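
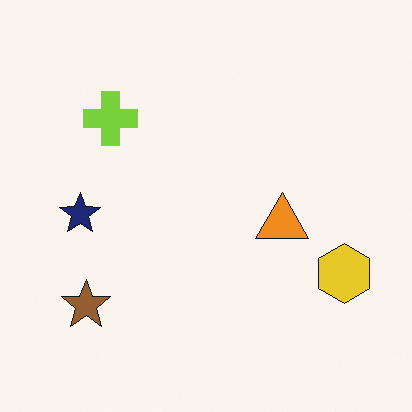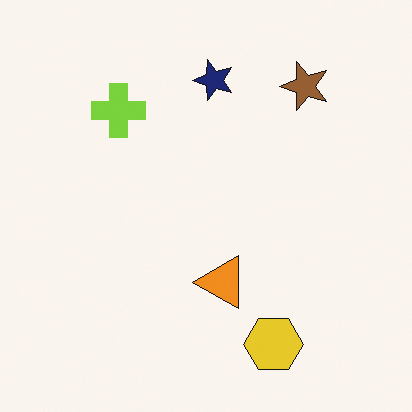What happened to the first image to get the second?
Transposed (reflected across the top-left ↔ bottom-right diagonal).

Shapes have swapped their row and column positions — what was in the top-right is now in the bottom-left — a diagonal reflection.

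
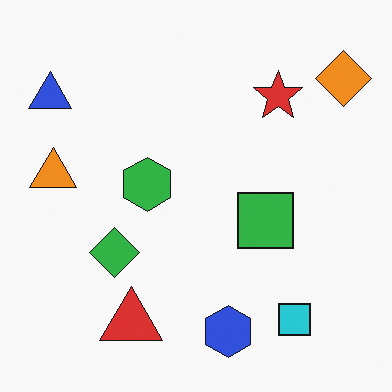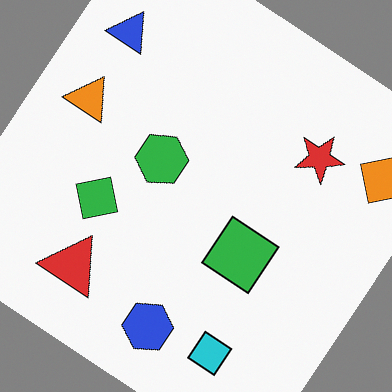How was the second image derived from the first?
Rotated clockwise by a large amount — several tens of degrees.

Every shape is tilted by the same angle and the image corners show triangular fill wedges — a whole-image rotation by a non-right angle.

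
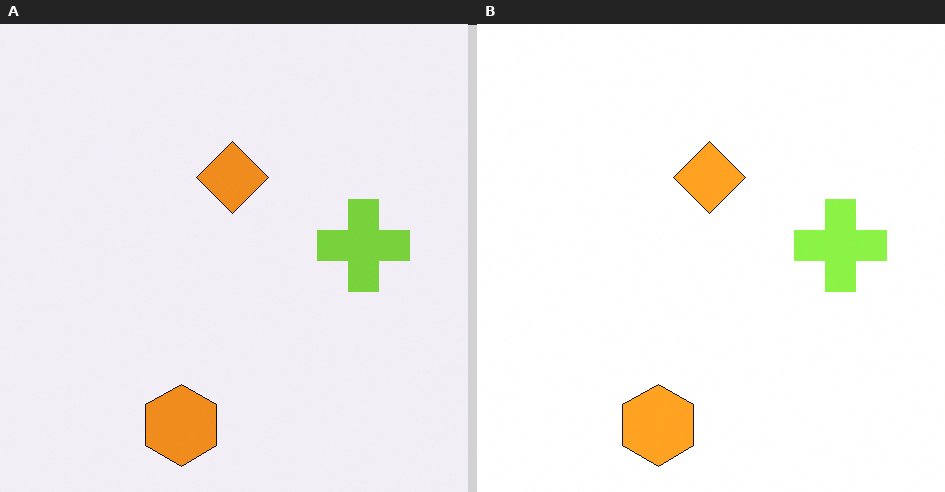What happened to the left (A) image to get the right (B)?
It was slightly brightened.

Every pixel — background and shapes alike — is uniformly brightened.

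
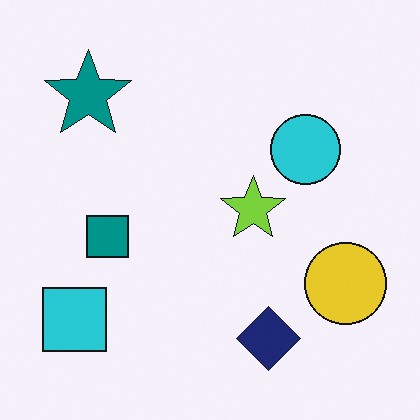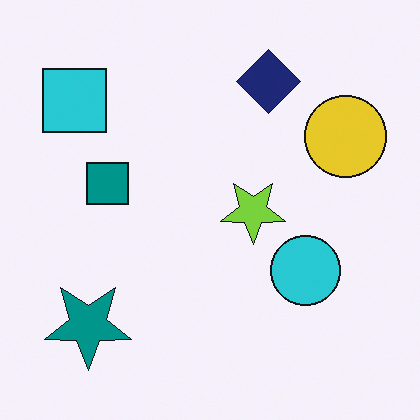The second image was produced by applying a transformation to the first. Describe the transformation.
This is the original image flipped vertically (top ↔ bottom).

The navy diamond is in the bottom of the first image and the top of the second — shapes on opposite sides of the horizontal midline have swapped in a mirror flip.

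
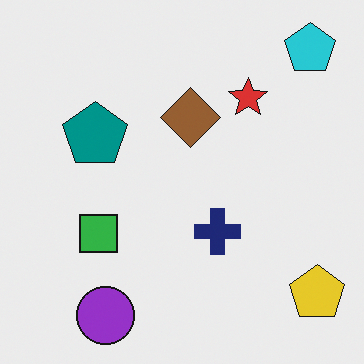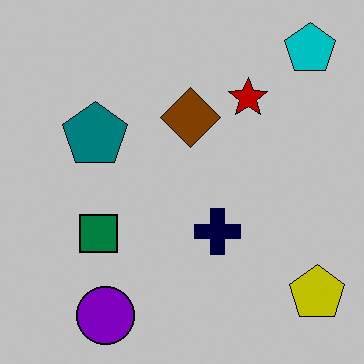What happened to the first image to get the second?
The transformation is: heavily posterized to just a handful of flat colors.

Each flat color has snapped to a coarser quantized level — most visibly, the near-white background has dropped to a flat grey.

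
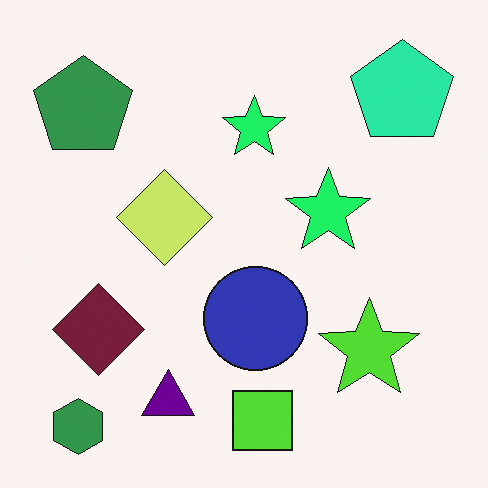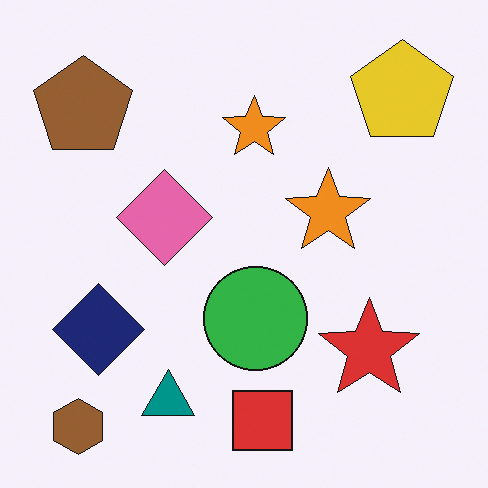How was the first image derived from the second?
Hue-shifted noticeably.

Every shape's color has rotated by the same amount around the hue wheel — a uniform hue shift.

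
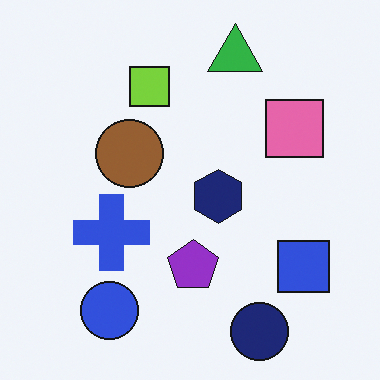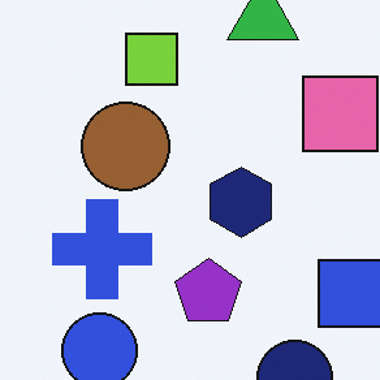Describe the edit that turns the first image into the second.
The second image is the first cropped slightly and scaled back up.

The visible shapes are larger and the field of view is narrower; shapes near the original edges may be partly or wholly outside the frame — a crop-and-rescale.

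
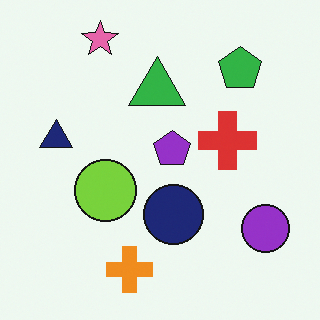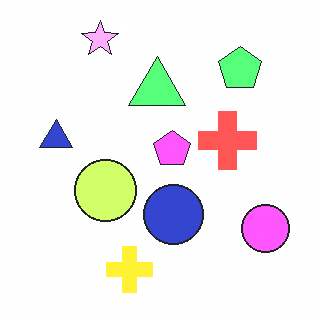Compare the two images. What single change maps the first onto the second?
The second image is the first brightened a lot.

Every pixel — background and shapes alike — is uniformly brightened.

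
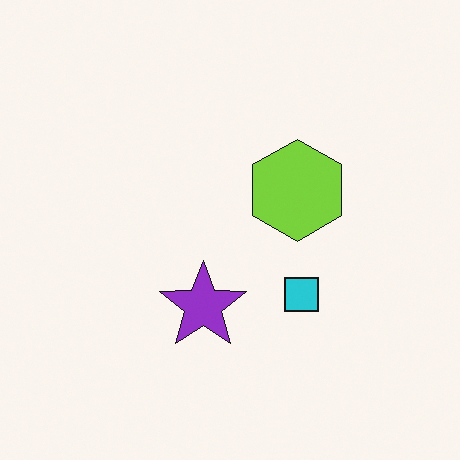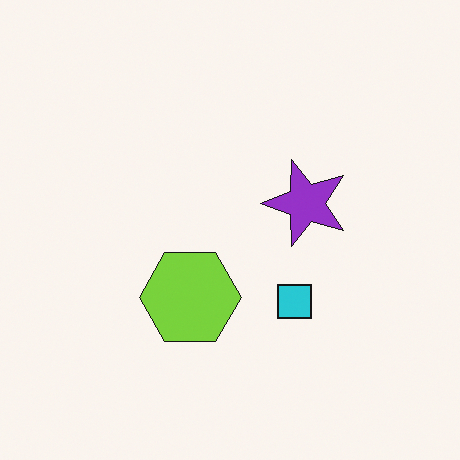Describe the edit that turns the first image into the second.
This is the original image transposed (reflected across the top-left ↔ bottom-right diagonal).

Shapes have swapped their row and column positions — what was in the top-right is now in the bottom-left — a diagonal reflection.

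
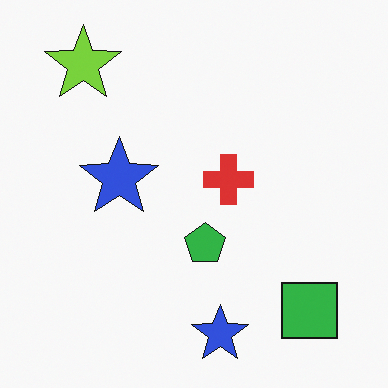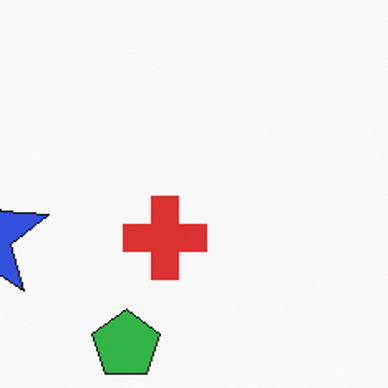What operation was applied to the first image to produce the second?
This is the original image cropped tightly and scaled back up.

The visible shapes are larger and the field of view is narrower; shapes near the original edges may be partly or wholly outside the frame — a crop-and-rescale.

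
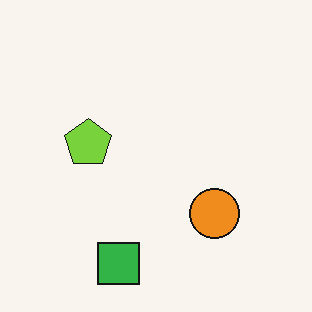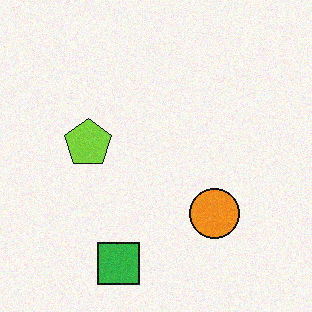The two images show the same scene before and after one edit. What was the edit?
The second image is the first degraded with subtle gaussian noise.

Random speckle covers the whole image, including the flat background.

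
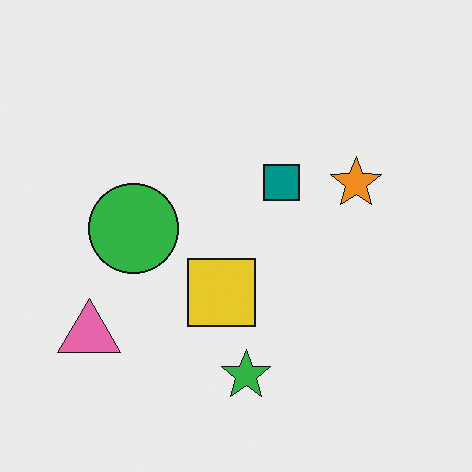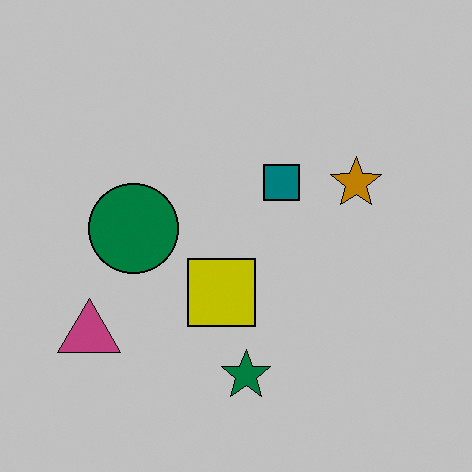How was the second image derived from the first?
The second image is the first heavily posterized to just a handful of flat colors.

Each flat color has snapped to a coarser quantized level — most visibly, the near-white background has dropped to a flat grey.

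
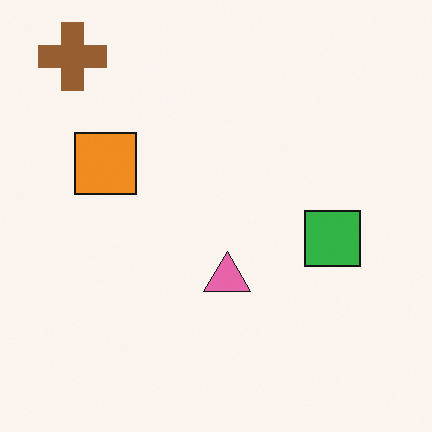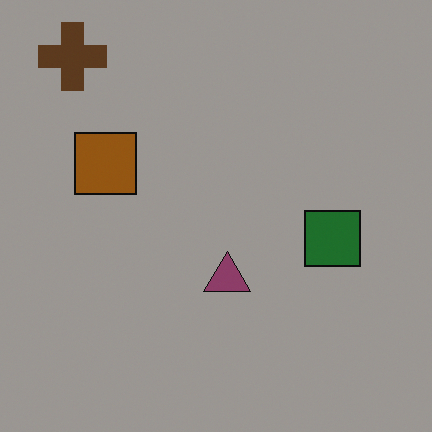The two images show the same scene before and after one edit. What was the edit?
It was noticeably darkened.

Every pixel — background and shapes alike — is uniformly darkened.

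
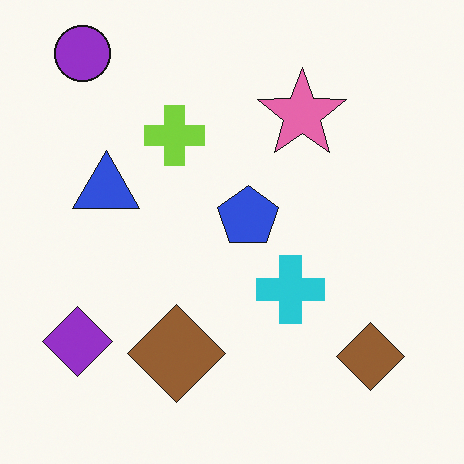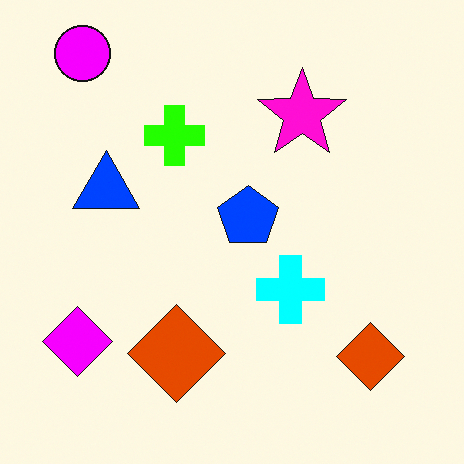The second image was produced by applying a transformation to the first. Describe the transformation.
The second image is the first heavily oversaturated.

All colors are more vivid — a global saturation change.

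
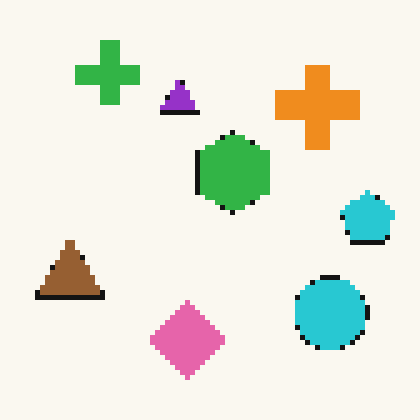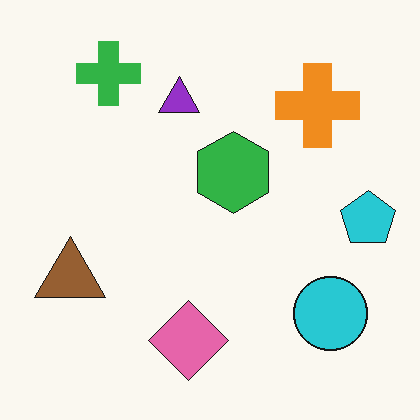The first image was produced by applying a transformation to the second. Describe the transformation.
The transformation is: lightly pixelated (a mild mosaic effect).

Shapes are reduced to large square blocks; fine edges and outlines are lost — a downscale-then-upscale (mosaic) effect.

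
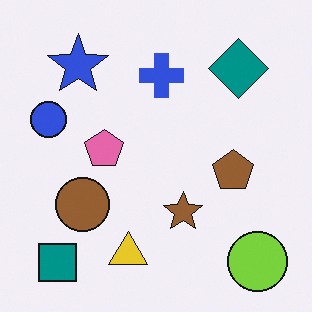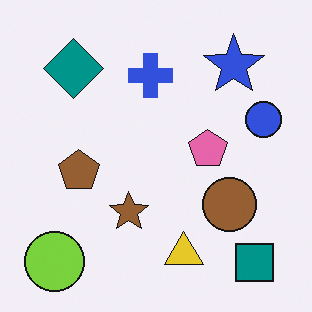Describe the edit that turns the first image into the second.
This is the original image flipped horizontally (left ↔ right).

The blue circle is in the left of the first image and the right of the second — shapes on opposite sides of the vertical midline have swapped in a mirror flip.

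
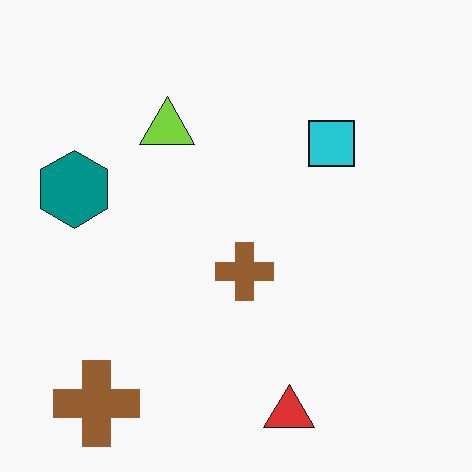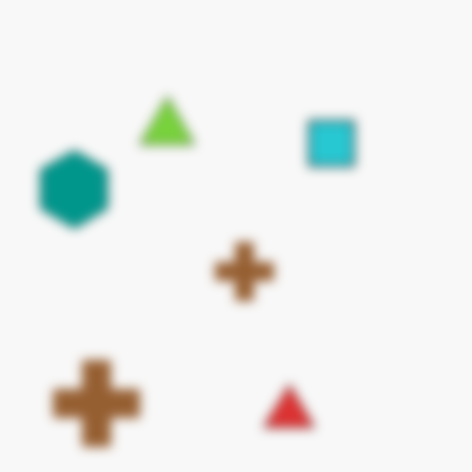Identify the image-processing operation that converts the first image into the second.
This is the original image strongly gaussian-blurred.

Shape edges and outlines are uniformly softened across the whole image.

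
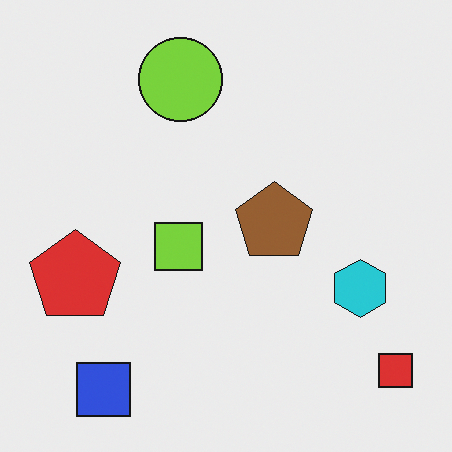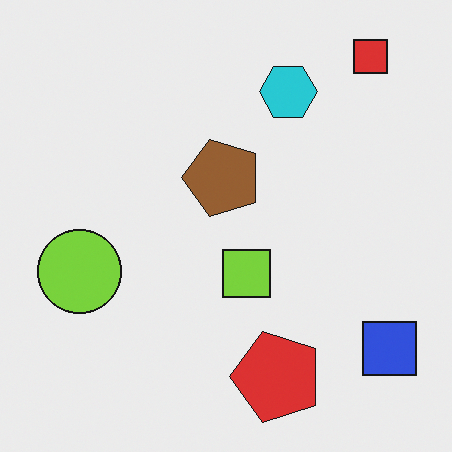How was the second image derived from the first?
The image was rotated 90° counter-clockwise.

The red square sits in the bottom-right of the first image and the top-right of the second — consistent with a whole-image 90° counter-clockwise rotation.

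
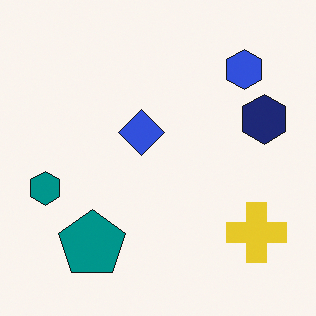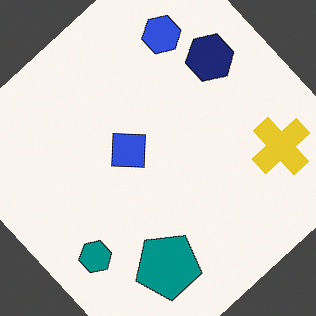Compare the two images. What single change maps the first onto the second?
The transformation is: rotated counter-clockwise by a large amount — several tens of degrees.

Every shape is tilted by the same angle and the image corners show triangular fill wedges — a whole-image rotation by a non-right angle.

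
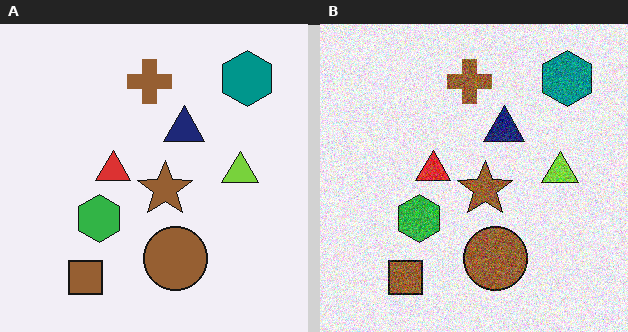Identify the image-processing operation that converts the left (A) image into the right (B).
Degraded with strong gaussian noise.

Random speckle covers the whole image, including the flat background.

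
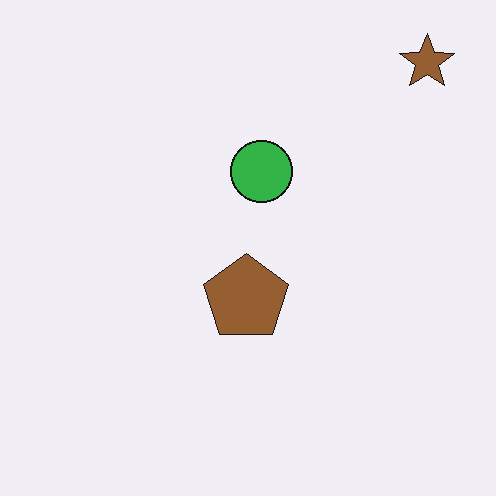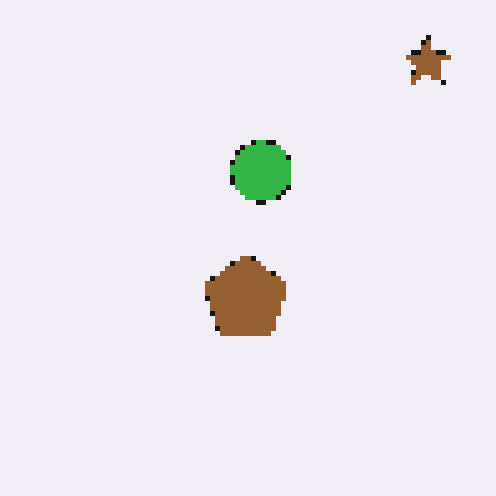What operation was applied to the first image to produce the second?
The second image is the first lightly pixelated (a mild mosaic effect).

Shapes are reduced to large square blocks; fine edges and outlines are lost — a downscale-then-upscale (mosaic) effect.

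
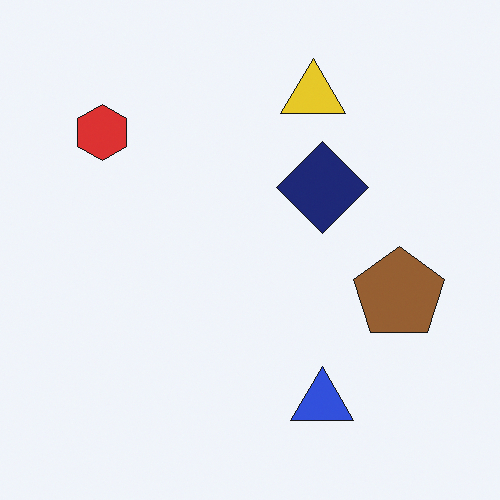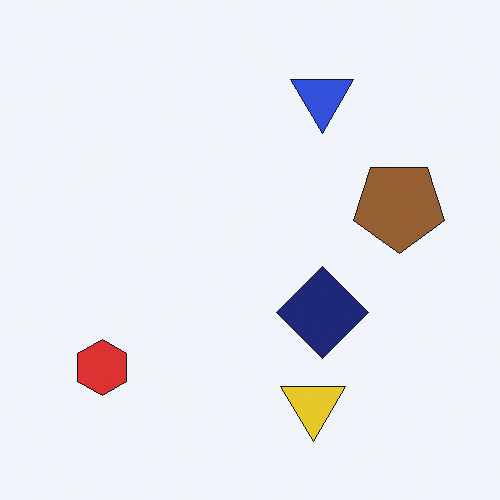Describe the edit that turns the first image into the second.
The image was flipped vertically (top ↔ bottom).

The yellow triangle is in the top of the first image and the bottom of the second — shapes on opposite sides of the horizontal midline have swapped in a mirror flip.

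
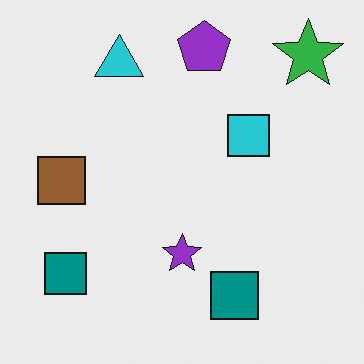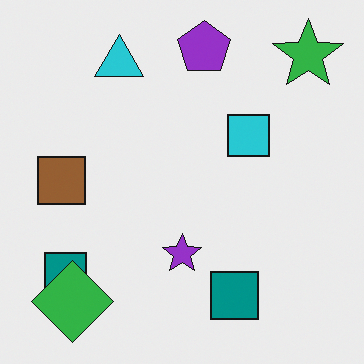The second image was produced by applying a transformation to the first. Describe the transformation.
This is the original image overlaid with an additional green diamond.

A green diamond appears in the second image that is absent from the first.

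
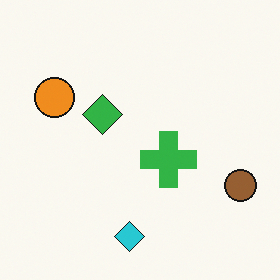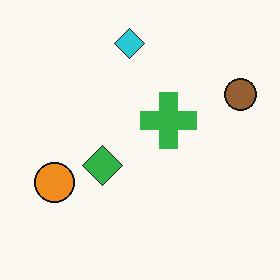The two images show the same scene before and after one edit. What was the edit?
It was flipped vertically (top ↔ bottom).

The cyan diamond is in the bottom of the first image and the top of the second — shapes on opposite sides of the horizontal midline have swapped in a mirror flip.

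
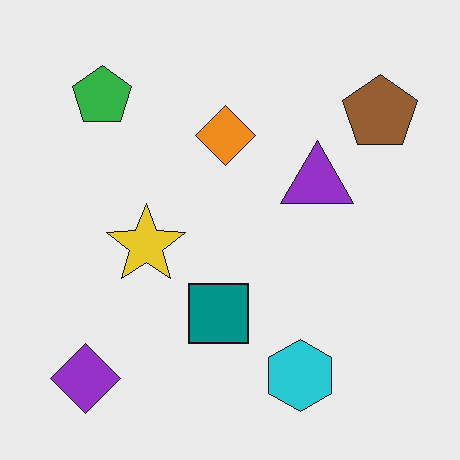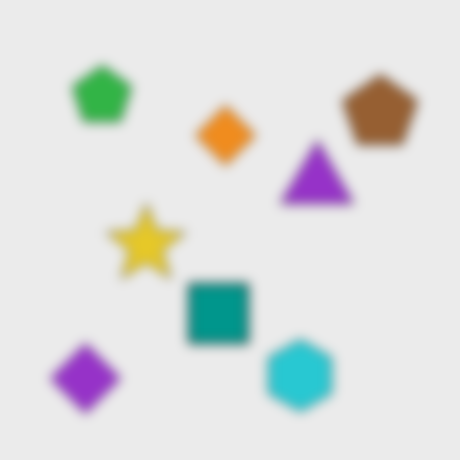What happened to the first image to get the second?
Strongly gaussian-blurred.

Shape edges and outlines are uniformly softened across the whole image.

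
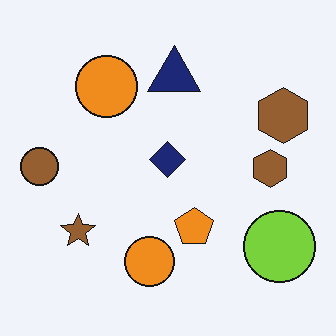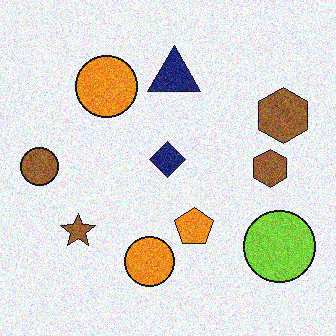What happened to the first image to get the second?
The second image is the first degraded with visible gaussian noise.

Random speckle covers the whole image, including the flat background.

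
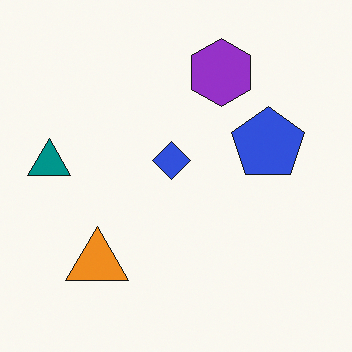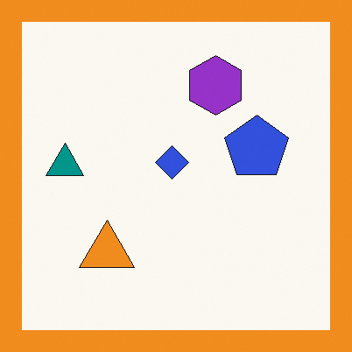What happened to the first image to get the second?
The second image is the first framed with a orange border.

A solid orange frame runs around the edge of the second image, with the content slightly shrunk inside it.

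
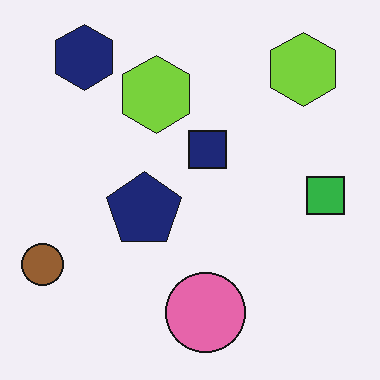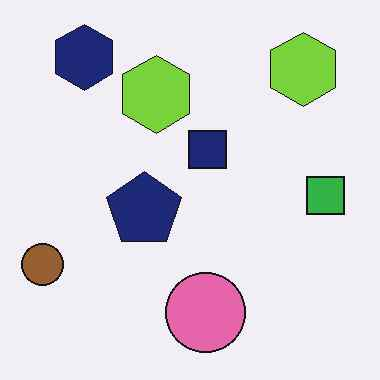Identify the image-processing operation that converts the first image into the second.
It was JPEG-compressed with visible artifacts.

Blocky 8×8 compression artifacts appear around shape edges and the flat background shows ringing — characteristic JPEG degradation.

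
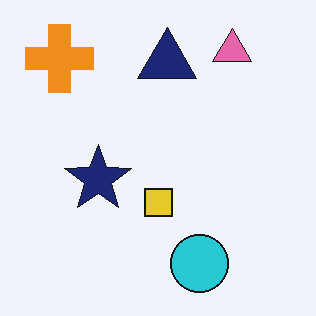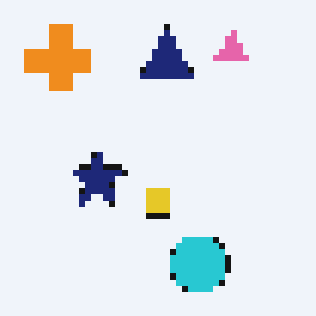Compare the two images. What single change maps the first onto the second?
The transformation is: moderately pixelated.

Shapes are reduced to large square blocks; fine edges and outlines are lost — a downscale-then-upscale (mosaic) effect.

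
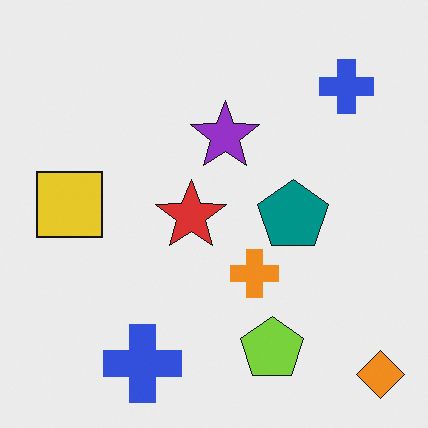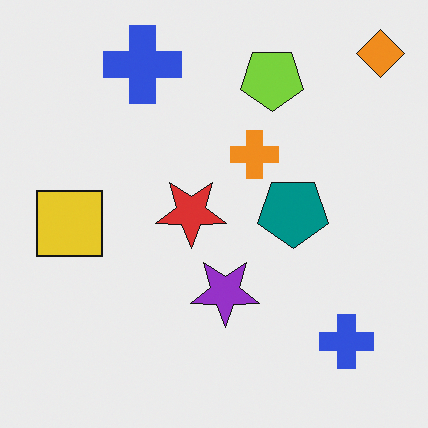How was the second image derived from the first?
The image was flipped vertically (top ↔ bottom).

The orange diamond is in the bottom-right of the first image and the top-right of the second — shapes on opposite sides of the horizontal midline have swapped in a mirror flip.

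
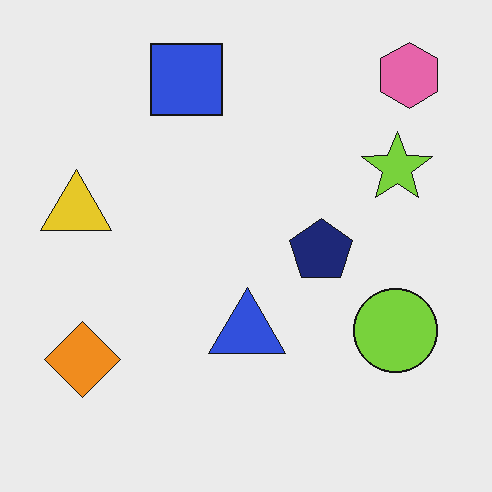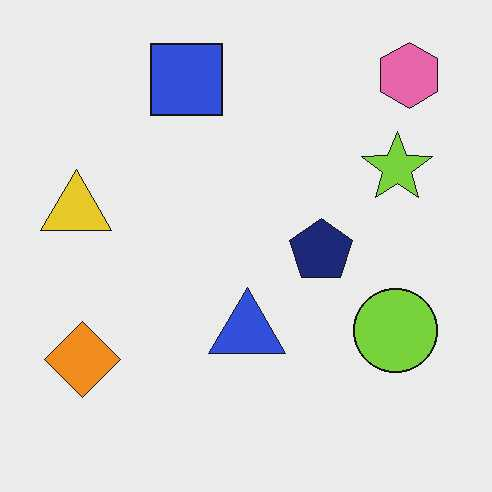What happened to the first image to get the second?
It was JPEG-compressed with visible artifacts.

Blocky 8×8 compression artifacts appear around shape edges and the flat background shows ringing — characteristic JPEG degradation.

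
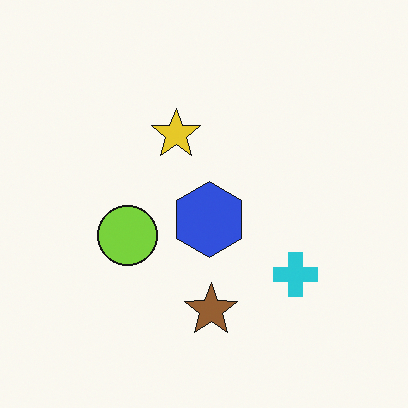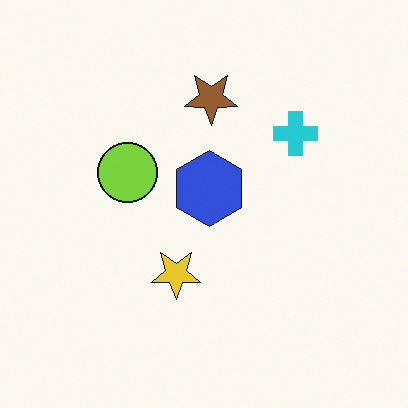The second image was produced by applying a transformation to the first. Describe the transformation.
It was flipped vertically (top ↔ bottom).

The brown star is in the bottom of the first image and the top of the second — shapes on opposite sides of the horizontal midline have swapped in a mirror flip.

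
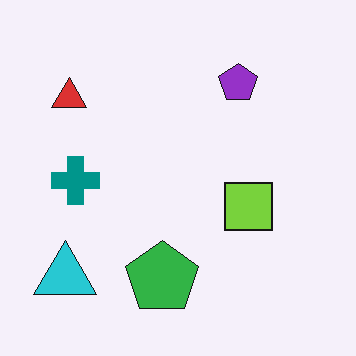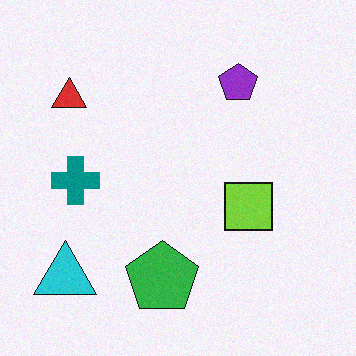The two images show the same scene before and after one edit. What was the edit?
The image was degraded with a light layer of grain.

Random speckle covers the whole image, including the flat background.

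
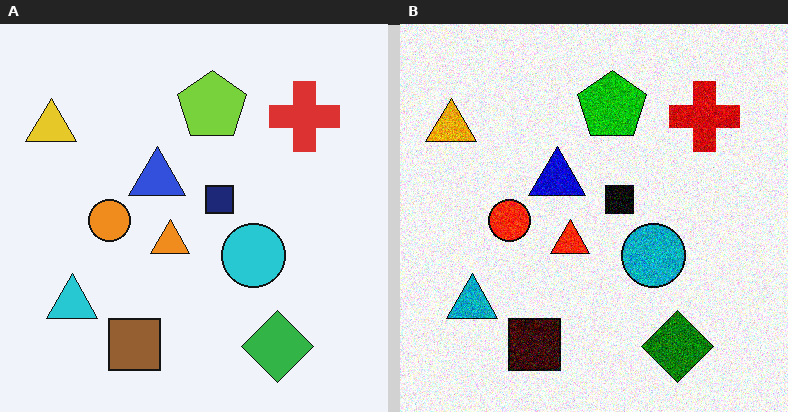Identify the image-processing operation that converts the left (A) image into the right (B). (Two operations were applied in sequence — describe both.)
Boosted in contrast, then degraded with heavy additive noise.

Tones are pushed away from mid-grey across the whole image — a global contrast change. Random speckle covers the whole image, including the flat background.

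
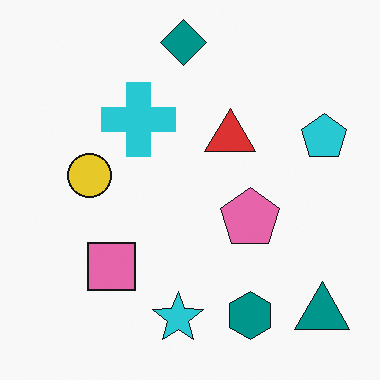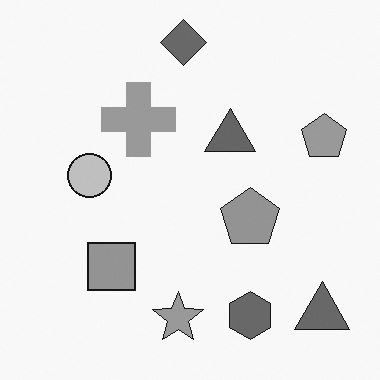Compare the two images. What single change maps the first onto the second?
It was converted to grayscale.

All color is removed — every shape is now a shade of grey.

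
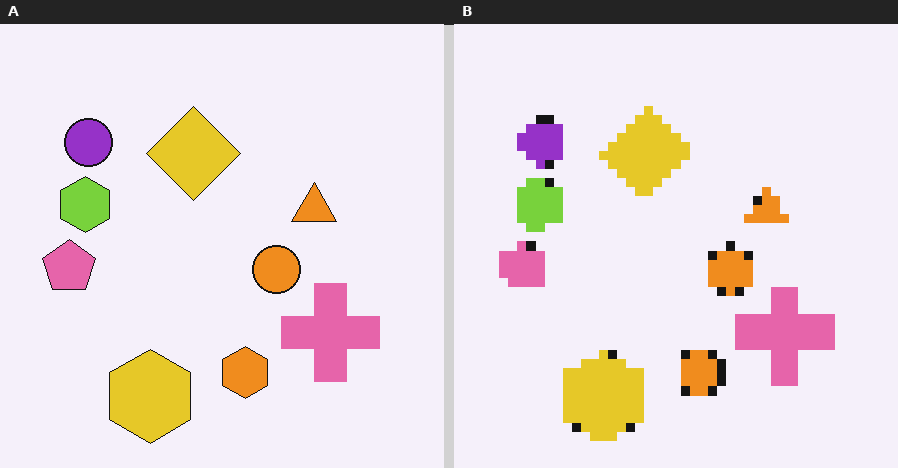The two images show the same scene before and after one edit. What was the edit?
The transformation is: coarsely pixelated.

Shapes are reduced to large square blocks; fine edges and outlines are lost — a downscale-then-upscale (mosaic) effect.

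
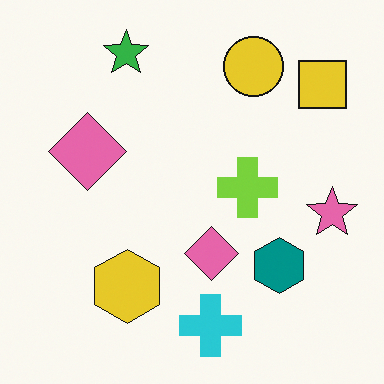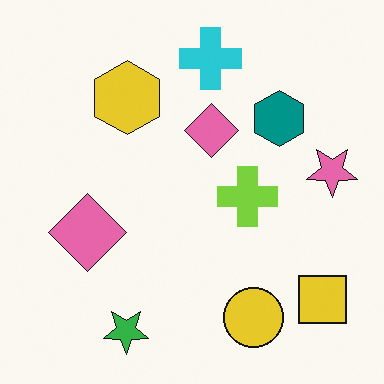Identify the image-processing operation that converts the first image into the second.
The image was flipped vertically (top ↔ bottom).

The green star is in the top-left of the first image and the bottom-left of the second — shapes on opposite sides of the horizontal midline have swapped in a mirror flip.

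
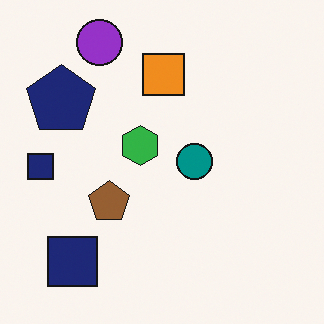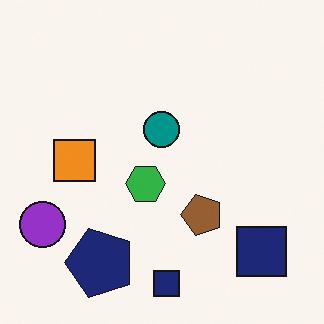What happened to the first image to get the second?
The second image is the first rotated 90° counter-clockwise.

The purple circle sits in the top-left of the first image and the bottom-left of the second — consistent with a whole-image 90° counter-clockwise rotation.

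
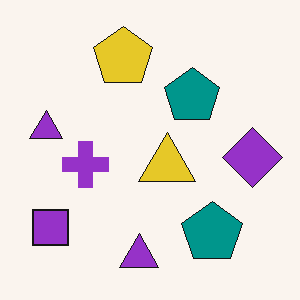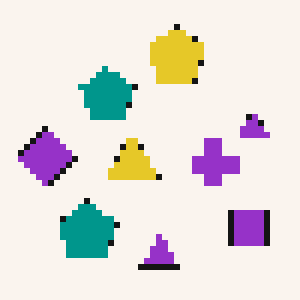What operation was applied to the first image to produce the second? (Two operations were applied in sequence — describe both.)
The transformation is: flipped horizontally (left ↔ right), then moderately pixelated.

The purple diamond is in the right of the first image and the left of the second — shapes on opposite sides of the vertical midline have swapped in a mirror flip. Shapes are reduced to large square blocks; fine edges and outlines are lost — a downscale-then-upscale (mosaic) effect.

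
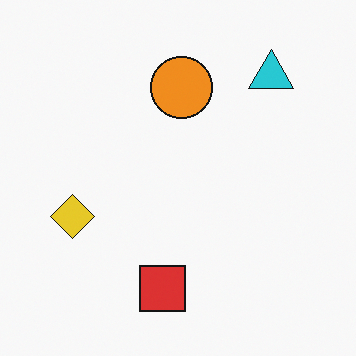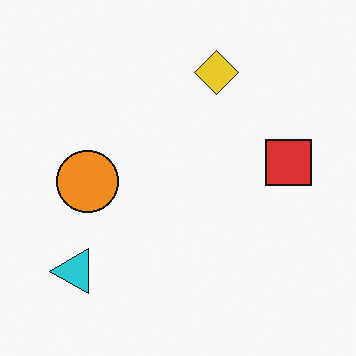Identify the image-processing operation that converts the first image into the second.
It was transposed (reflected across the top-left ↔ bottom-right diagonal).

Shapes have swapped their row and column positions — what was in the top-right is now in the bottom-left — a diagonal reflection.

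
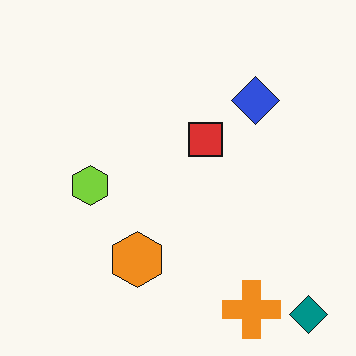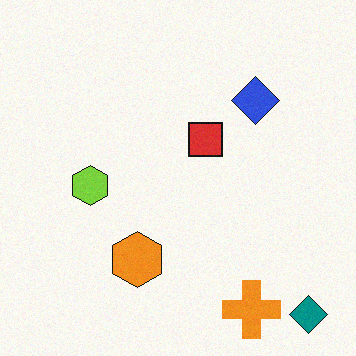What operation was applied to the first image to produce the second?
The image was degraded with a light layer of grain.

Random speckle covers the whole image, including the flat background.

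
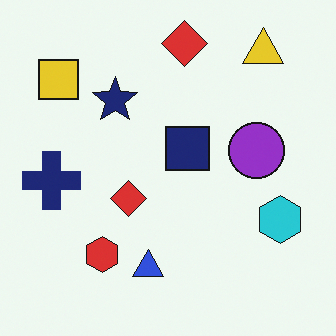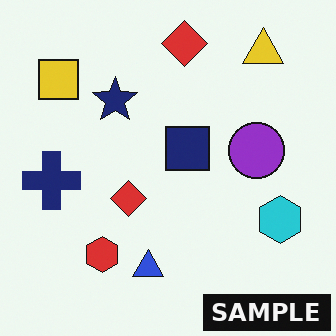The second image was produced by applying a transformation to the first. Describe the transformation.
The second image is the first watermarked with the text "SAMPLE" in the lower-right corner.

A dark label reading "SAMPLE" appears in the lower-right corner.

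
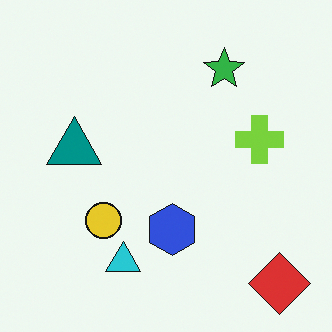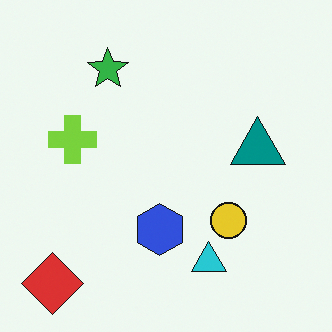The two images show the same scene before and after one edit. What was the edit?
This is the original image flipped horizontally (left ↔ right).

The red diamond is in the bottom-right of the first image and the bottom-left of the second — shapes on opposite sides of the vertical midline have swapped in a mirror flip.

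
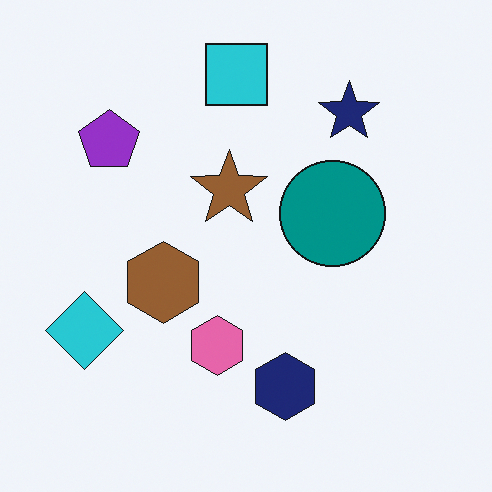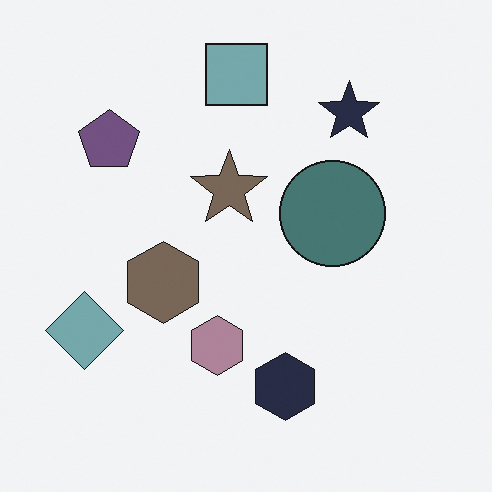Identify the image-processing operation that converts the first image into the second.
Made much more muted (saturation change).

All colors are more muted and greyish — a global saturation change.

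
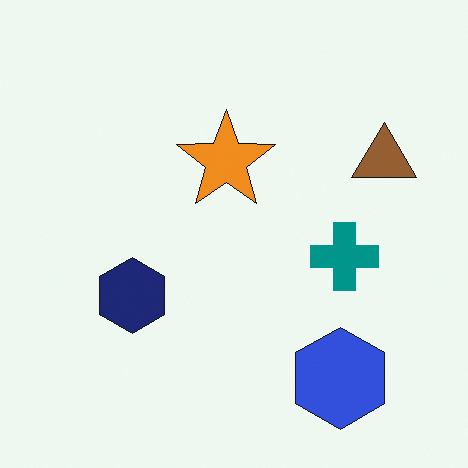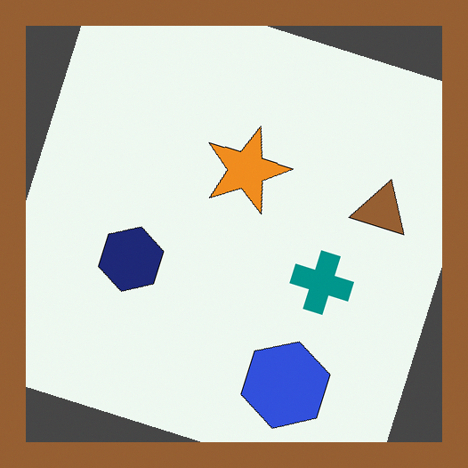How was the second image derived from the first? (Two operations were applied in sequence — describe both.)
It was rotated clockwise by a clearly visible amount, then framed with a brown border.

Every shape is tilted by the same angle and the image corners show triangular fill wedges — a whole-image rotation by a non-right angle. A solid brown frame runs around the edge of the second image, with the content slightly shrunk inside it.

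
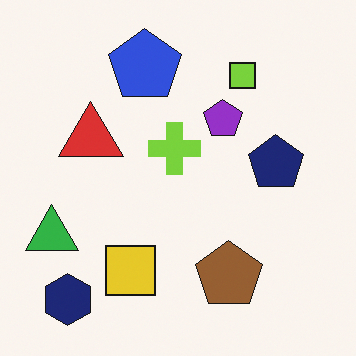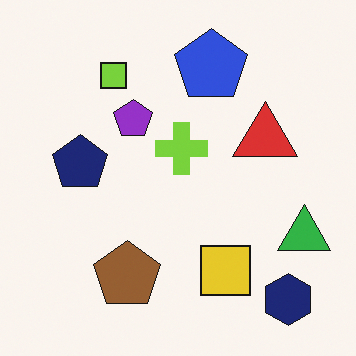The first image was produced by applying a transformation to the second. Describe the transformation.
The first image is the second flipped horizontally (left ↔ right).

The green triangle is in the right of the second image and the left of the first — shapes on opposite sides of the vertical midline have swapped in a mirror flip.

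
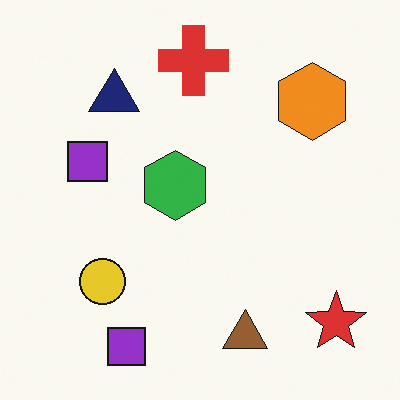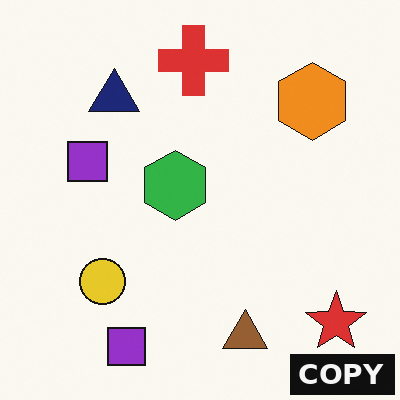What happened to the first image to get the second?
The second image is the first watermarked with the text "COPY" in the lower-right corner.

A dark label reading "COPY" appears in the lower-right corner.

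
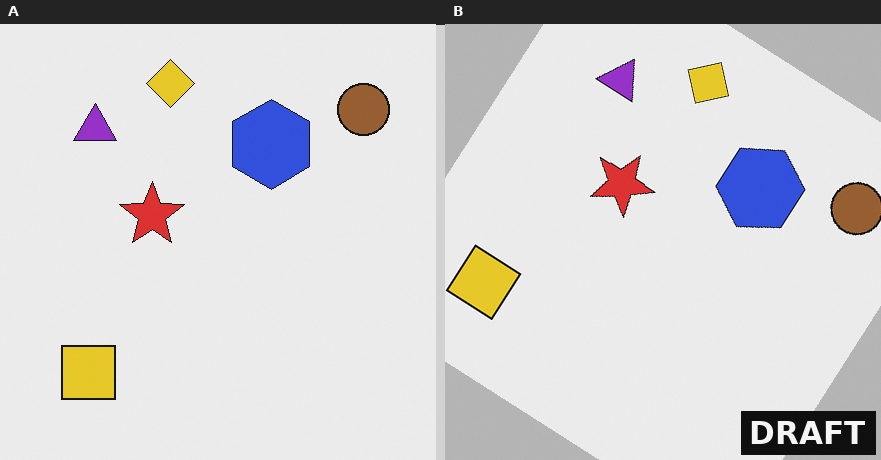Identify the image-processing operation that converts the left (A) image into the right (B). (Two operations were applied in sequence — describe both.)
Rotated clockwise by a large amount — several tens of degrees, then watermarked with the text "DRAFT" in the lower-right corner.

Every shape is tilted by the same angle and the image corners show triangular fill wedges — a whole-image rotation by a non-right angle. A dark label reading "DRAFT" appears in the lower-right corner.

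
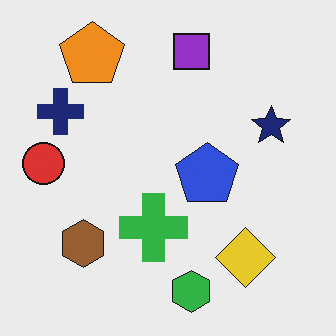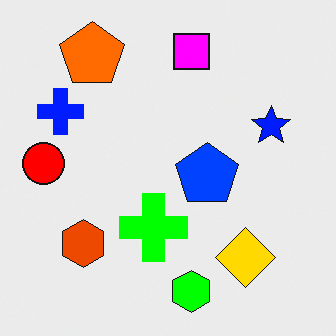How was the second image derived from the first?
The transformation is: made much more vivid (saturation change).

All colors are more vivid — a global saturation change.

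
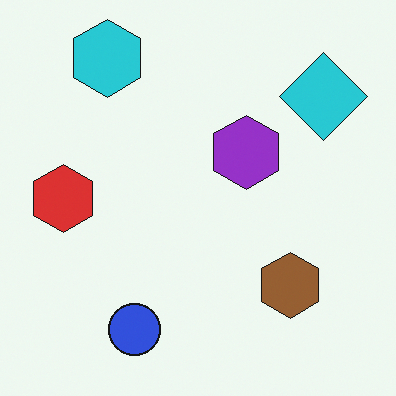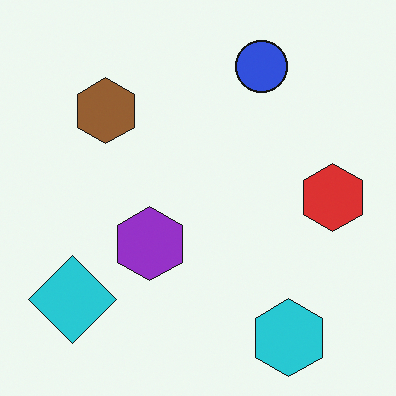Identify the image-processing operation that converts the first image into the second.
The transformation is: rotated 180°.

The cyan hexagon sits in the top-left of the first image and the bottom-right of the second — consistent with a whole-image 180° rotation.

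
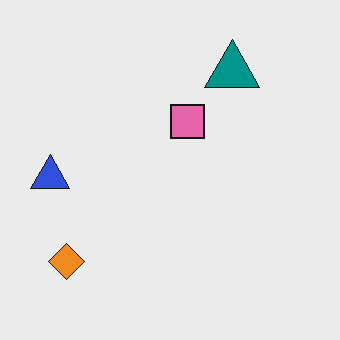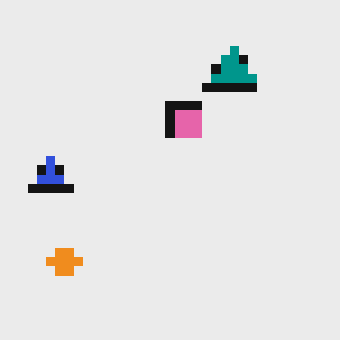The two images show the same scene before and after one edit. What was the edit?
The transformation is: coarsely pixelated.

Shapes are reduced to large square blocks; fine edges and outlines are lost — a downscale-then-upscale (mosaic) effect.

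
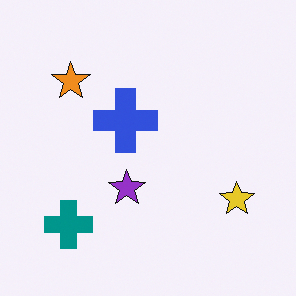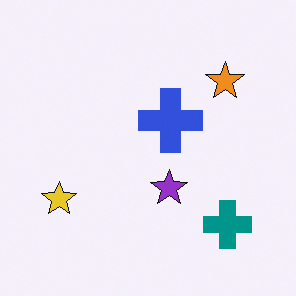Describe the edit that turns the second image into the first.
Flipped horizontally (left ↔ right).

The yellow star is in the bottom-left of the second image and the bottom-right of the first — shapes on opposite sides of the vertical midline have swapped in a mirror flip.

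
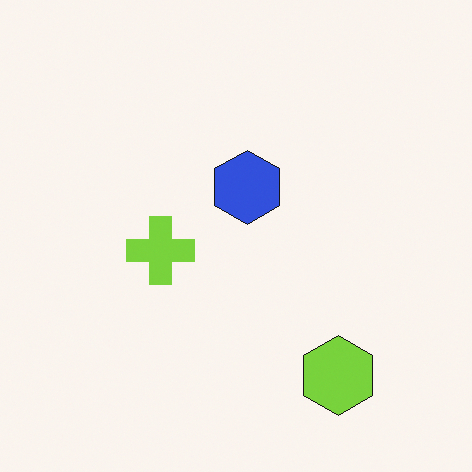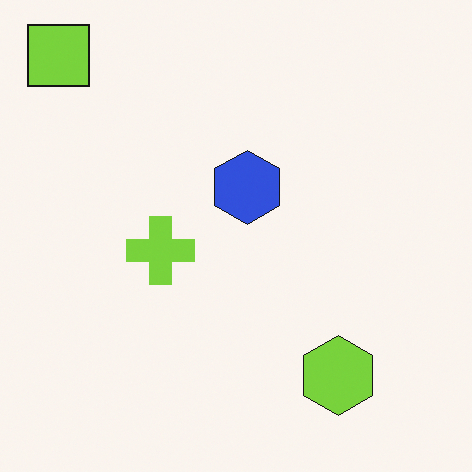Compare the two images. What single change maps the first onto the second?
This is the original image overlaid with an additional lime square.

A lime square appears in the second image that is absent from the first.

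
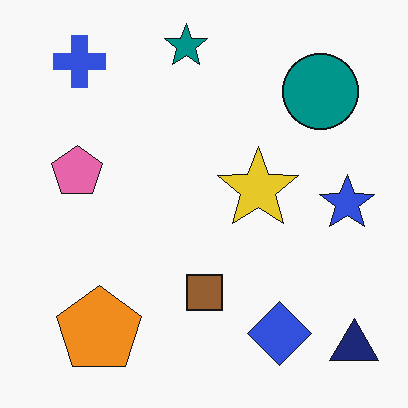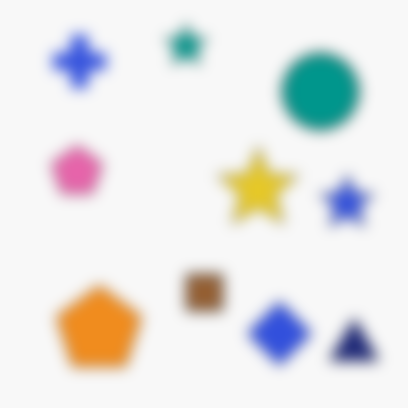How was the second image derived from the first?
It was strongly gaussian-blurred.

Shape edges and outlines are uniformly softened across the whole image.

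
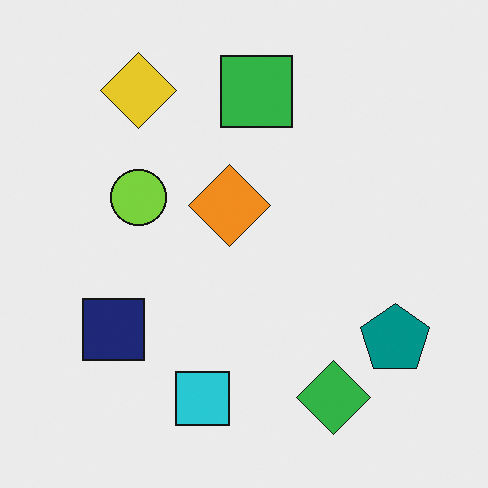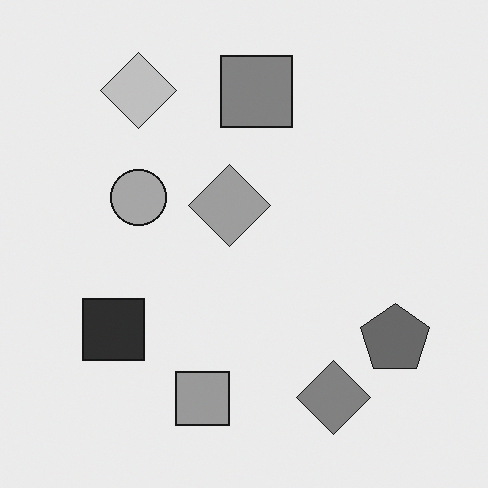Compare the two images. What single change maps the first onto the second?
The second image is the first converted to grayscale.

All color is removed — every shape is now a shade of grey.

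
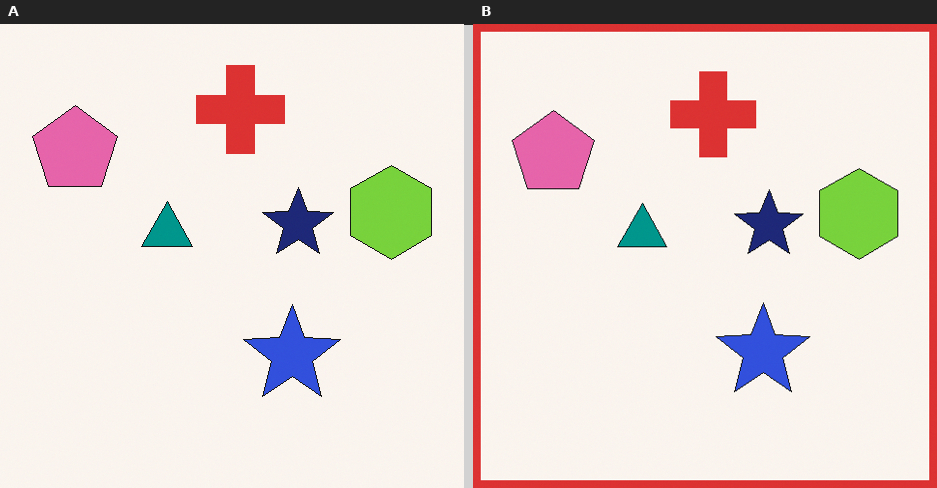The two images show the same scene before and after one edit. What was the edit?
It was framed with a red border.

A solid red frame runs around the edge of the right (B) image, with the content slightly shrunk inside it.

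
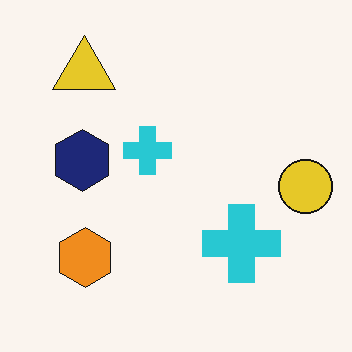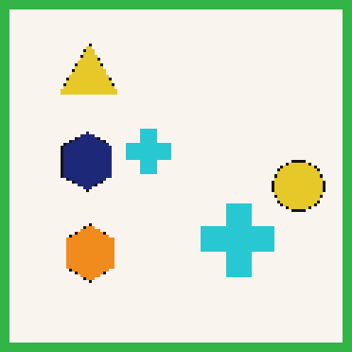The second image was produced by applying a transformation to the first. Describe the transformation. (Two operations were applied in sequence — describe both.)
Lightly pixelated (a mild mosaic effect), then framed with a green border.

Shapes are reduced to large square blocks; fine edges and outlines are lost — a downscale-then-upscale (mosaic) effect. A solid green frame runs around the edge of the second image, with the content slightly shrunk inside it.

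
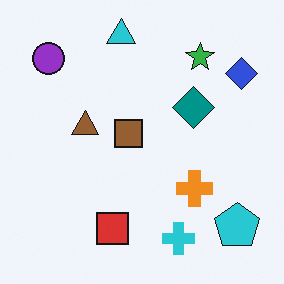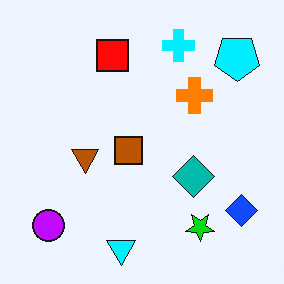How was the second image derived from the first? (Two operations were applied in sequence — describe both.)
Heavily oversaturated, then flipped vertically (top ↔ bottom).

All colors are more vivid — a global saturation change. The cyan triangle is in the top of the first image and the bottom of the second — shapes on opposite sides of the horizontal midline have swapped in a mirror flip.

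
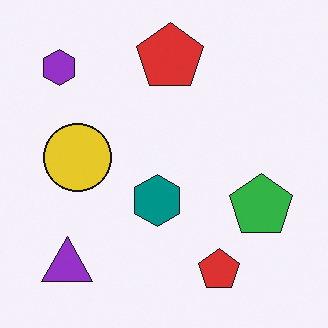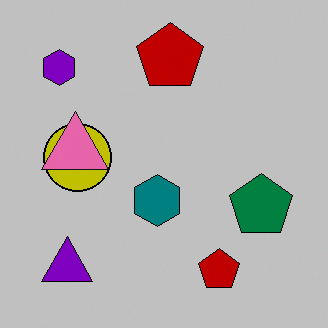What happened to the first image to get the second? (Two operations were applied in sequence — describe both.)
The image was aggressively posterized, then overlaid with an additional pink triangle.

Each flat color has snapped to a coarser quantized level — most visibly, the near-white background has dropped to a flat grey. A pink triangle appears in the second image that is absent from the first.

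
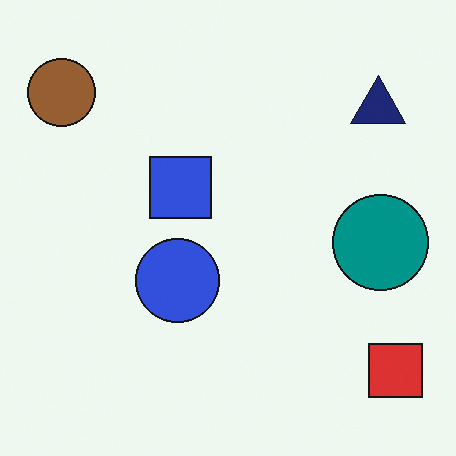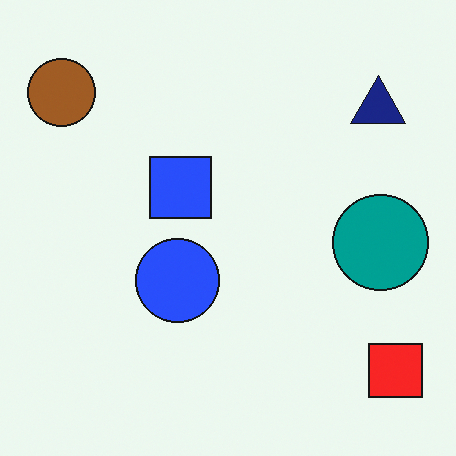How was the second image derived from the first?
The second image is the first slightly oversaturated.

All colors are more vivid — a global saturation change.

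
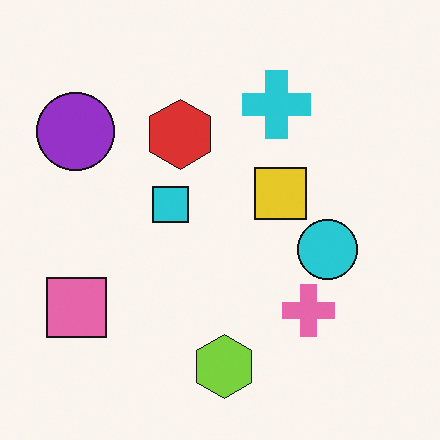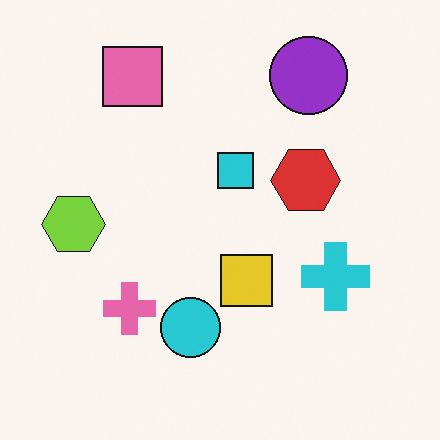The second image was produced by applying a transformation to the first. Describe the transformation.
Rotated 90° clockwise.

The purple circle sits in the top-left of the first image and the top-right of the second — consistent with a whole-image 90° clockwise rotation.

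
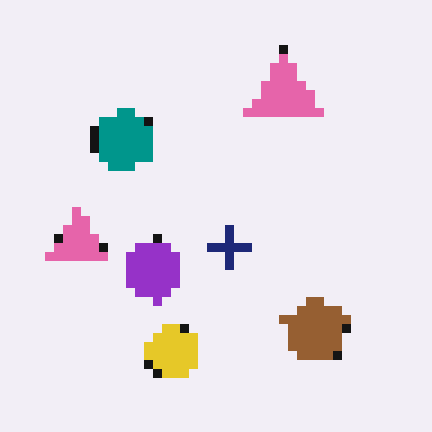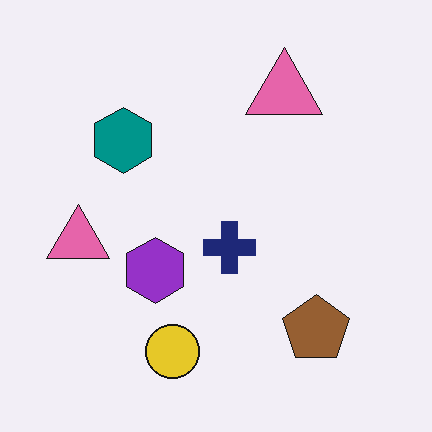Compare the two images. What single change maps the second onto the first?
Heavily pixelated into large blocks.

Shapes are reduced to large square blocks; fine edges and outlines are lost — a downscale-then-upscale (mosaic) effect.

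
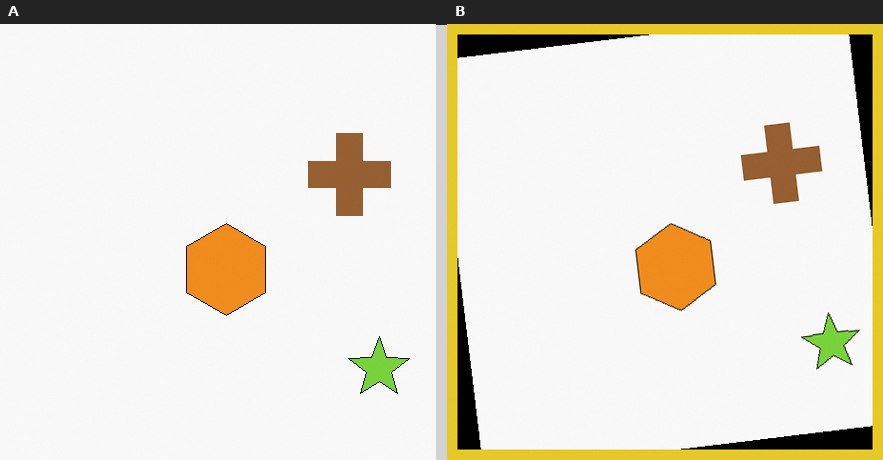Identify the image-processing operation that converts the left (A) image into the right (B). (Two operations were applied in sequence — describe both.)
The transformation is: rotated counter-clockwise by a few degrees, then framed with a yellow border.

Every shape is tilted by the same angle and the image corners show triangular fill wedges — a whole-image rotation by a non-right angle. A solid yellow frame runs around the edge of the right (B) image, with the content slightly shrunk inside it.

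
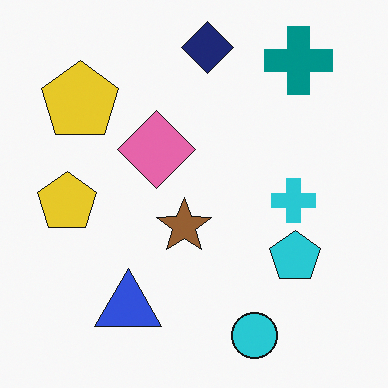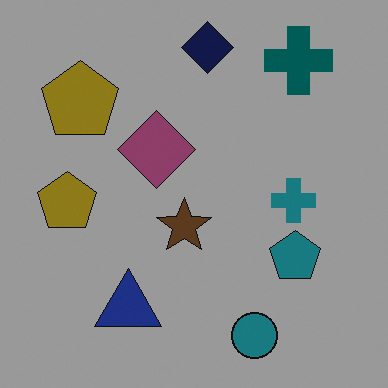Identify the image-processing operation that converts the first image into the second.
The image was darkened a lot.

Every pixel — background and shapes alike — is uniformly darkened.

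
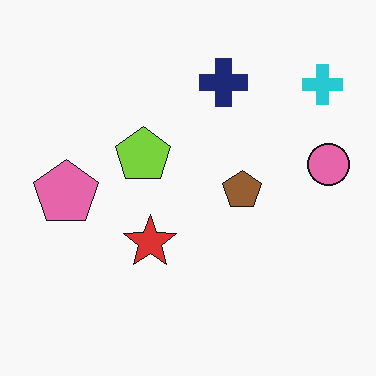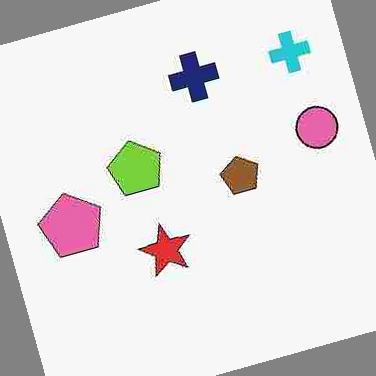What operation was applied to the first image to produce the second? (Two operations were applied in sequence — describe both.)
The transformation is: degraded with heavy JPEG compression, then rotated counter-clockwise by a clearly visible amount.

Blocky 8×8 compression artifacts appear around shape edges and the flat background shows ringing — characteristic JPEG degradation. Every shape is tilted by the same angle and the image corners show triangular fill wedges — a whole-image rotation by a non-right angle.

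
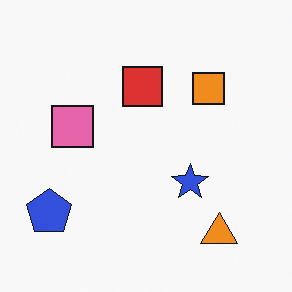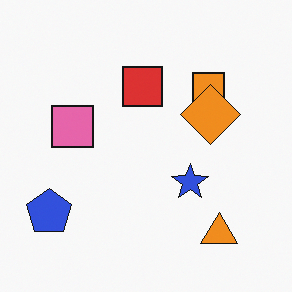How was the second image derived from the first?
The second image is the first overlaid with an additional orange diamond.

An orange diamond appears in the second image that is absent from the first.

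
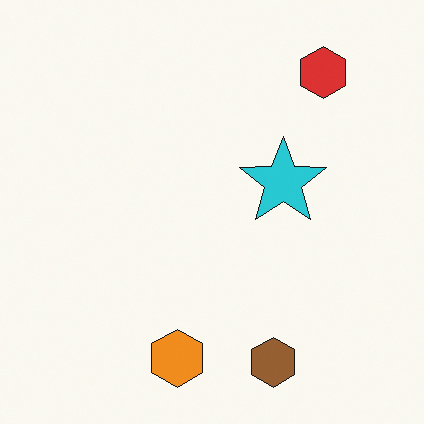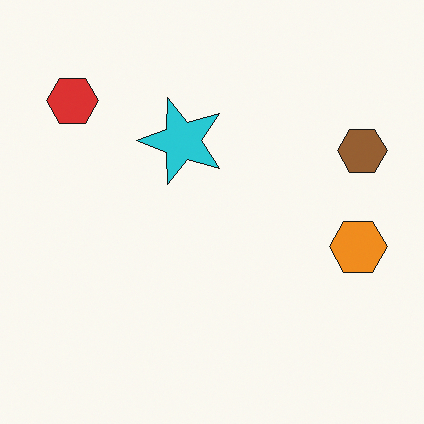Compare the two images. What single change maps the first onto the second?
The image was rotated 90° counter-clockwise.

The red hexagon sits in the top-right of the first image and the top-left of the second — consistent with a whole-image 90° counter-clockwise rotation.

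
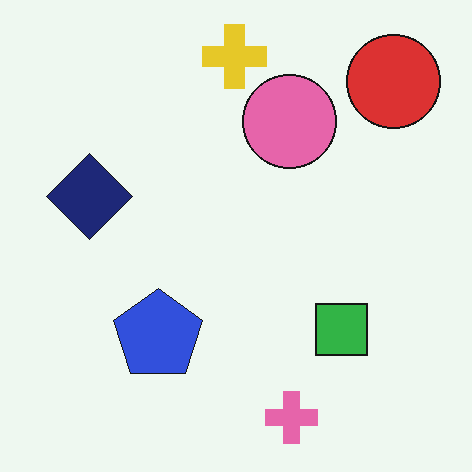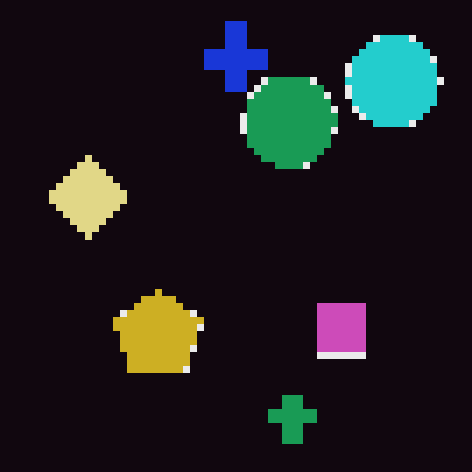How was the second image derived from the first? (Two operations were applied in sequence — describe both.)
Moderately pixelated, then color-inverted (negative).

Shapes are reduced to large square blocks; fine edges and outlines are lost — a downscale-then-upscale (mosaic) effect. The light background has become dark and every shape's color is its complement — a photographic negative.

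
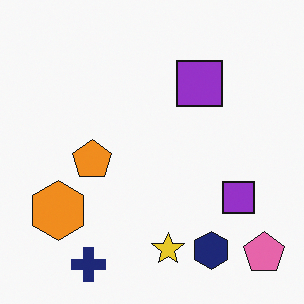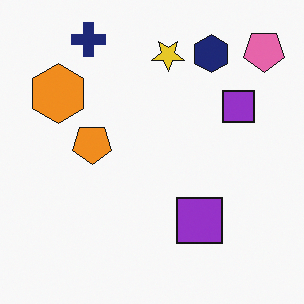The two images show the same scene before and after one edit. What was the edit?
The second image is the first flipped vertically (top ↔ bottom).

The navy cross is in the bottom-left of the first image and the top-left of the second — shapes on opposite sides of the horizontal midline have swapped in a mirror flip.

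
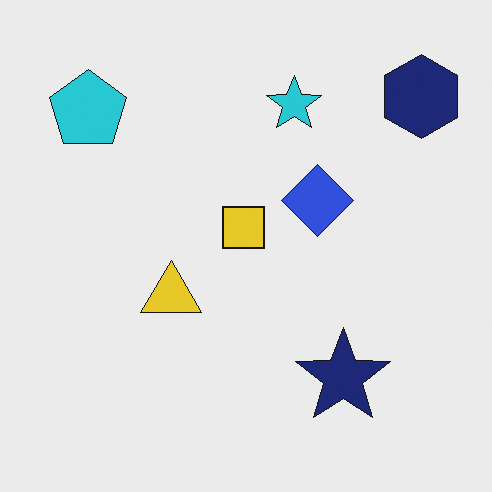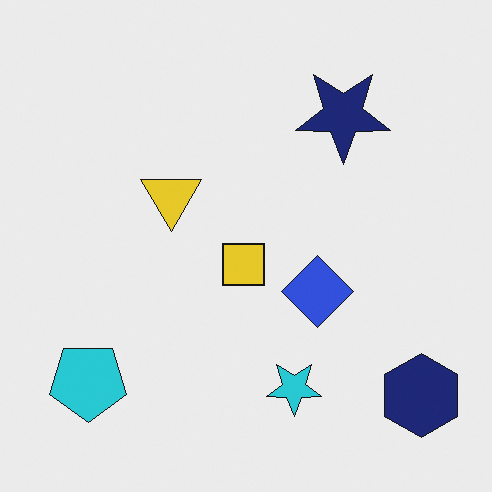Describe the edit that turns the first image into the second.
The image was flipped vertically (top ↔ bottom).

The navy hexagon is in the top-right of the first image and the bottom-right of the second — shapes on opposite sides of the horizontal midline have swapped in a mirror flip.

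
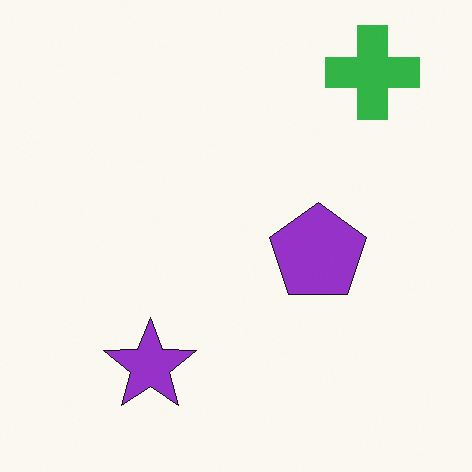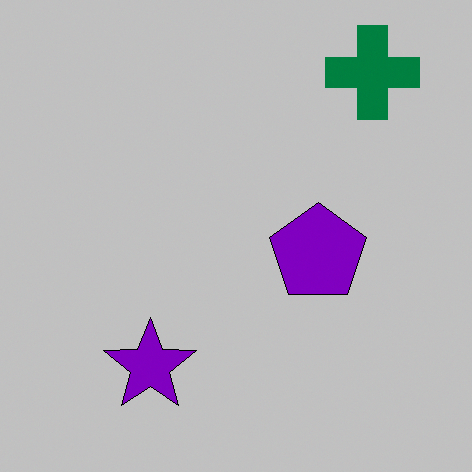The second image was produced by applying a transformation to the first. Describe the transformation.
The image was heavily posterized to just a handful of flat colors.

Each flat color has snapped to a coarser quantized level — most visibly, the near-white background has dropped to a flat grey.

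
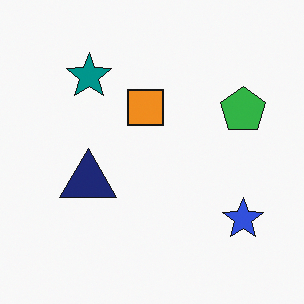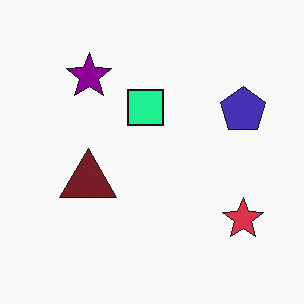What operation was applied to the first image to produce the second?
This is the original image hue-shifted through roughly a third of the color wheel.

Every shape's color has rotated by the same amount around the hue wheel — a uniform hue shift.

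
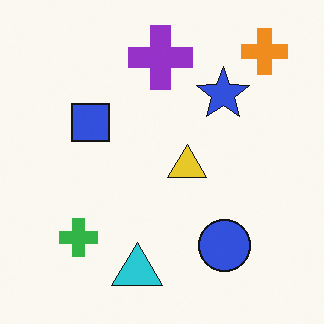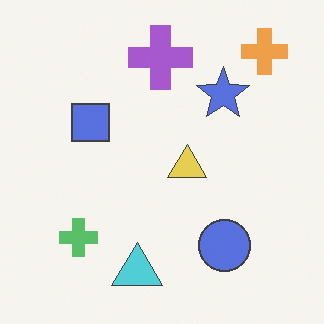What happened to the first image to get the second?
It was given slightly reduced contrast.

Tones are pushed toward mid-grey across the whole image — a global contrast change.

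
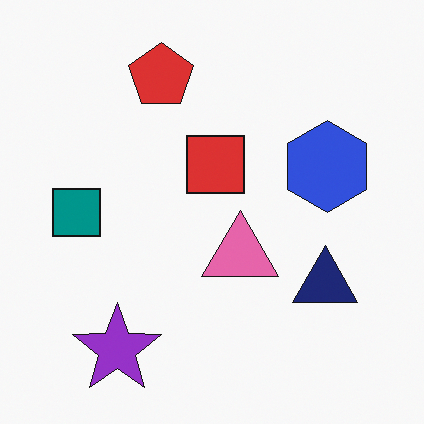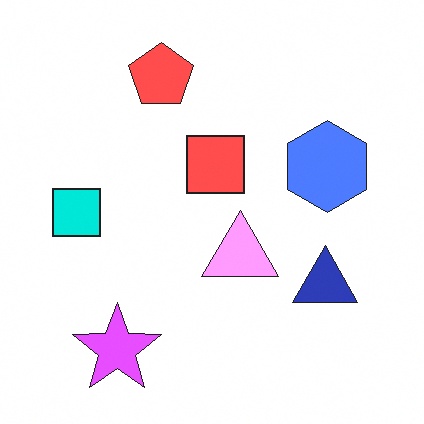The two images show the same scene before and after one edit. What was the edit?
The image was brightened a lot.

Every pixel — background and shapes alike — is uniformly brightened.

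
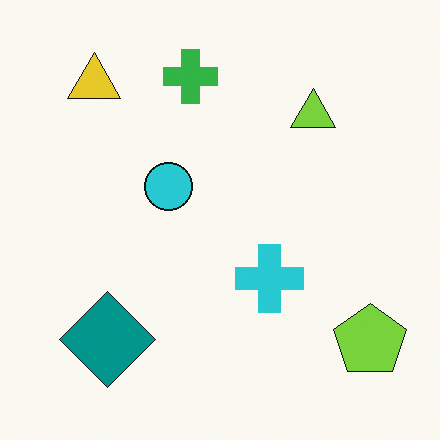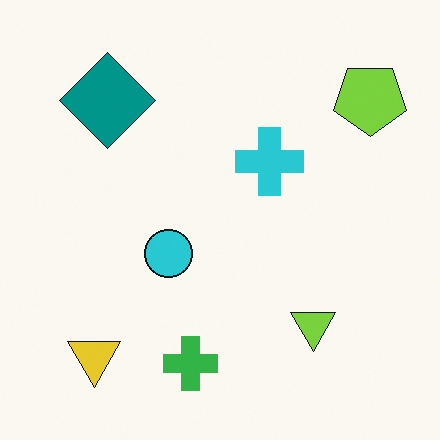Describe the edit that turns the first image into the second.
Flipped vertically (top ↔ bottom).

The green cross is in the top of the first image and the bottom of the second — shapes on opposite sides of the horizontal midline have swapped in a mirror flip.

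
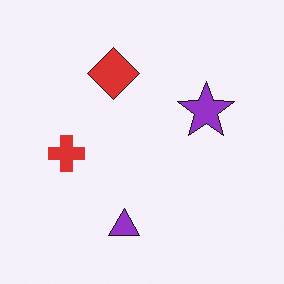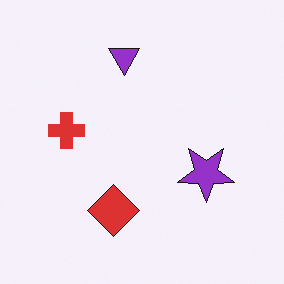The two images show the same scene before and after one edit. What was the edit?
The image was flipped vertically (top ↔ bottom).

The purple triangle is in the bottom of the first image and the top of the second — shapes on opposite sides of the horizontal midline have swapped in a mirror flip.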